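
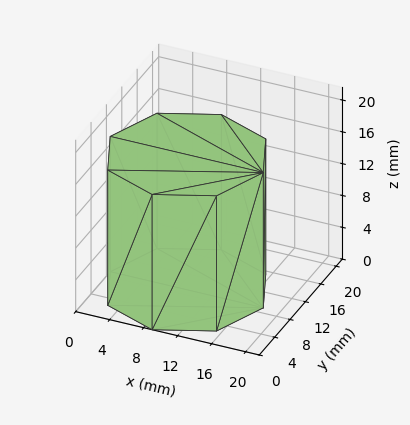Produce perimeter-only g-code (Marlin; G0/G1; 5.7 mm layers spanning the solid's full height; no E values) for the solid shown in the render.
Reading the render: the shape is a regular 8-sided prism (a cylinder approximated with 8 flat sides), circumscribed radius ≈ 9 mm, height ≈ 17 mm (dimensions read to the nearest mm from the axis ticks). For the g-code, the solid's height is divided into equal slices at the stated Δz and each level perimeter traced with G1 moves after a G0 lift.

; perimeter-only toolpath
G21 ; units = mm
G90 ; absolute positioning
G28 ; home
; layer 1
G0 Z5.7
G0 X18.0 Y9.0
G1 X15.4 Y15.4
G1 X9.0 Y18.0
G1 X2.6 Y15.4
G1 X0.0 Y9.0
G1 X2.6 Y2.6
G1 X9.0 Y0.0
G1 X15.4 Y2.6
G1 X18.0 Y9.0
; layer 2
G0 Z11.3
G0 X18.0 Y9.0
G1 X15.4 Y15.4
G1 X9.0 Y18.0
G1 X2.6 Y15.4
G1 X0.0 Y9.0
G1 X2.6 Y2.6
G1 X9.0 Y0.0
G1 X15.4 Y2.6
G1 X18.0 Y9.0
; layer 3
G0 Z17.0
G0 X18.0 Y9.0
G1 X15.4 Y15.4
G1 X9.0 Y18.0
G1 X2.6 Y15.4
G1 X0.0 Y9.0
G1 X2.6 Y2.6
G1 X9.0 Y0.0
G1 X15.4 Y2.6
G1 X18.0 Y9.0
M2 ; end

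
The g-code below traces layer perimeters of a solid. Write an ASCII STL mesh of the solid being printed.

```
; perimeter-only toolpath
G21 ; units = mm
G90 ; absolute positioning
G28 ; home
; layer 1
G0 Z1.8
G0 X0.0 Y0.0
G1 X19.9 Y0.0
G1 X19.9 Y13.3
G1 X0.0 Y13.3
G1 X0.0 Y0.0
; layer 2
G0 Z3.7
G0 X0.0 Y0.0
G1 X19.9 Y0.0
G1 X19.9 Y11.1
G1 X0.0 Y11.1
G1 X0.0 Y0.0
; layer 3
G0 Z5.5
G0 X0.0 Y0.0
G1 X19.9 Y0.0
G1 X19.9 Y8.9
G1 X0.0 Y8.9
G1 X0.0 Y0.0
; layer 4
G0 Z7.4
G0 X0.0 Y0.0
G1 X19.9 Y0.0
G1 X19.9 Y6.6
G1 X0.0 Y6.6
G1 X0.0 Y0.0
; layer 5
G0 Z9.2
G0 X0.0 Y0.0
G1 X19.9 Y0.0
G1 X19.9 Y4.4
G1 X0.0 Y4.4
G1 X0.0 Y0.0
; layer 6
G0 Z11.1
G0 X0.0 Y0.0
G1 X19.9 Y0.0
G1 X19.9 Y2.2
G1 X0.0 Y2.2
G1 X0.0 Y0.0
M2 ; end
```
solid part
  facet normal 0.0000 0.0000 -1.0000
    outer loop
      vertex 19.9 15.5 0.0
      vertex 19.9 0.0 0.0
      vertex 0.0 0.0 0.0
    endloop
  endfacet
  facet normal 0.0000 0.0000 -1.0000
    outer loop
      vertex 0.0 15.5 0.0
      vertex 19.9 15.5 0.0
      vertex 0.0 0.0 0.0
    endloop
  endfacet
  facet normal 0.0000 -1.0000 0.0000
    outer loop
      vertex 0.0 0.0 0.0
      vertex 19.9 0.0 0.0
      vertex 19.9 0.0 12.9
    endloop
  endfacet
  facet normal 0.0000 -1.0000 0.0000
    outer loop
      vertex 0.0 0.0 0.0
      vertex 19.9 0.0 12.9
      vertex 0.0 0.0 12.9
    endloop
  endfacet
  facet normal 0.0000 0.6397 0.7686
    outer loop
      vertex 0.0 0.0 12.9
      vertex 19.9 0.0 12.9
      vertex 19.9 15.5 0.0
    endloop
  endfacet
  facet normal 0.0000 0.6397 0.7686
    outer loop
      vertex 0.0 0.0 12.9
      vertex 19.9 15.5 0.0
      vertex 0.0 15.5 0.0
    endloop
  endfacet
  facet normal -1.0000 0.0000 0.0000
    outer loop
      vertex 0.0 0.0 12.9
      vertex 0.0 15.5 0.0
      vertex 0.0 0.0 0.0
    endloop
  endfacet
  facet normal 1.0000 0.0000 0.0000
    outer loop
      vertex 19.9 0.0 0.0
      vertex 19.9 15.5 0.0
      vertex 19.9 0.0 12.9
    endloop
  endfacet
endsolid part

The G0 Z moves step by Δz≈1.8 mm. The G1 loops shrink linearly with z, so the solid tapers from its base footprint up to z≈12.9. Closing with a flat bottom cap and the tapered top and triangulating gives 8 facets — a wedge (ramp): 19.9 × 15.5 mm base, rising to 12.9 mm along the y=0 edge and sloping linearly to z=0 at y=15.5.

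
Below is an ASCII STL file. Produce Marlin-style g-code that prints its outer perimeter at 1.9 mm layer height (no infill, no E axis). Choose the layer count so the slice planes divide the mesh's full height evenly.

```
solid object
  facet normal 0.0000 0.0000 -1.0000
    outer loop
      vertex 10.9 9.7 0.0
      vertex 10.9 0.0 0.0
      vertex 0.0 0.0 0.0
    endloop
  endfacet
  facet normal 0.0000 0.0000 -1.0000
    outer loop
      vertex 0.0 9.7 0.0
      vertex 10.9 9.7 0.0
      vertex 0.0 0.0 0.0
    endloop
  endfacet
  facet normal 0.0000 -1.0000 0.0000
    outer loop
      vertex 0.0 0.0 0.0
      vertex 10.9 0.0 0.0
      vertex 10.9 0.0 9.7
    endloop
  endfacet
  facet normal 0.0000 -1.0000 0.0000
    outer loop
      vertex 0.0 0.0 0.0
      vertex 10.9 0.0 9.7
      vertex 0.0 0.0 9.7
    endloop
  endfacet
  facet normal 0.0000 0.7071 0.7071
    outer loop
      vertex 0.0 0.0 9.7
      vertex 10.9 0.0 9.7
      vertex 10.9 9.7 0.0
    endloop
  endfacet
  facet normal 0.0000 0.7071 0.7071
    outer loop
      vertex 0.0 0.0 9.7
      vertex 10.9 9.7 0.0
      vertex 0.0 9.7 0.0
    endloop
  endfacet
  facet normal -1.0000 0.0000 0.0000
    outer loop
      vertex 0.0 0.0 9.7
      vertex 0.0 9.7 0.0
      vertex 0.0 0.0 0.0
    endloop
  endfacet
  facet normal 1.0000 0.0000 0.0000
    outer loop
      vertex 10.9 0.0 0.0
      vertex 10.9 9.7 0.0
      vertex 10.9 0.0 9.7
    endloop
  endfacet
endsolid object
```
; perimeter-only toolpath
G21 ; units = mm
G90 ; absolute positioning
G28 ; home
; layer 1
G0 Z1.9
G0 X0.0 Y0.0
G1 X10.9 Y0.0
G1 X10.9 Y7.8
G1 X0.0 Y7.8
G1 X0.0 Y0.0
; layer 2
G0 Z3.9
G0 X0.0 Y0.0
G1 X10.9 Y0.0
G1 X10.9 Y5.8
G1 X0.0 Y5.8
G1 X0.0 Y0.0
; layer 3
G0 Z5.8
G0 X0.0 Y0.0
G1 X10.9 Y0.0
G1 X10.9 Y3.9
G1 X0.0 Y3.9
G1 X0.0 Y0.0
; layer 4
G0 Z7.8
G0 X0.0 Y0.0
G1 X10.9 Y0.0
G1 X10.9 Y1.9
G1 X0.0 Y1.9
G1 X0.0 Y0.0
M2 ; end

The solid is a wedge (ramp): 10.9 × 9.7 mm base, rising to 9.7 mm along the y=0 edge and sloping linearly to z=0 at y=9.7. Slicing at Δz = 1.9 mm — 5 equal slices spanning the solid's height, so layer i sits at z = i·h/5 — gives 4 non-empty perimeters. Each is a 4-segment closed polygon; G0 lifts to the layer z and rapids to the start vertex, then G1 traces the edges. The cross-section shrinks linearly with z (the slice at the apex is degenerate and omitted).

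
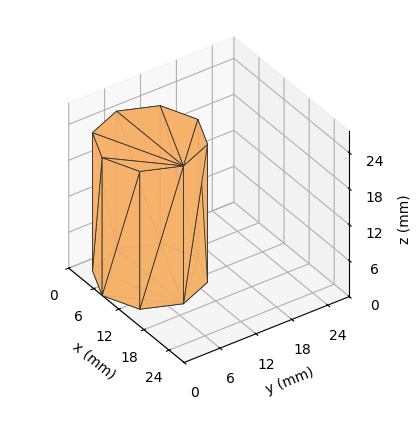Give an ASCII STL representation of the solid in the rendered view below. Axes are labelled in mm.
Reading the render: the shape is a regular 8-sided prism (a cylinder approximated with 8 flat sides), circumscribed radius ≈ 8 mm, height ≈ 23 mm (dimensions read to the nearest mm from the axis ticks). For the STL, each face is triangulated and given an outward normal.

solid part
  facet normal 0.0000 0.0000 -1.0000
    outer loop
      vertex 8.00 16.00 0.00
      vertex 13.66 13.66 0.00
      vertex 16.00 8.00 0.00
    endloop
  endfacet
  facet normal 0.0000 0.0000 -1.0000
    outer loop
      vertex 2.34 13.66 0.00
      vertex 8.00 16.00 0.00
      vertex 16.00 8.00 0.00
    endloop
  endfacet
  facet normal 0.0000 0.0000 -1.0000
    outer loop
      vertex 0.00 8.00 0.00
      vertex 2.34 13.66 0.00
      vertex 16.00 8.00 0.00
    endloop
  endfacet
  facet normal 0.0000 0.0000 -1.0000
    outer loop
      vertex 2.34 2.34 0.00
      vertex 0.00 8.00 0.00
      vertex 16.00 8.00 0.00
    endloop
  endfacet
  facet normal 0.0000 0.0000 -1.0000
    outer loop
      vertex 8.00 0.00 0.00
      vertex 2.34 2.34 0.00
      vertex 16.00 8.00 0.00
    endloop
  endfacet
  facet normal 0.0000 0.0000 -1.0000
    outer loop
      vertex 13.66 2.34 0.00
      vertex 8.00 0.00 0.00
      vertex 16.00 8.00 0.00
    endloop
  endfacet
  facet normal 0.0000 0.0000 1.0000
    outer loop
      vertex 16.00 8.00 23.00
      vertex 13.66 13.66 23.00
      vertex 8.00 16.00 23.00
    endloop
  endfacet
  facet normal 0.0000 0.0000 1.0000
    outer loop
      vertex 16.00 8.00 23.00
      vertex 8.00 16.00 23.00
      vertex 2.34 13.66 23.00
    endloop
  endfacet
  facet normal 0.0000 0.0000 1.0000
    outer loop
      vertex 16.00 8.00 23.00
      vertex 2.34 13.66 23.00
      vertex 0.00 8.00 23.00
    endloop
  endfacet
  facet normal 0.0000 0.0000 1.0000
    outer loop
      vertex 16.00 8.00 23.00
      vertex 0.00 8.00 23.00
      vertex 2.34 2.34 23.00
    endloop
  endfacet
  facet normal 0.0000 0.0000 1.0000
    outer loop
      vertex 16.00 8.00 23.00
      vertex 2.34 2.34 23.00
      vertex 8.00 0.00 23.00
    endloop
  endfacet
  facet normal 0.0000 0.0000 1.0000
    outer loop
      vertex 16.00 8.00 23.00
      vertex 8.00 0.00 23.00
      vertex 13.66 2.34 23.00
    endloop
  endfacet
  facet normal 0.9241 0.3821 0.0000
    outer loop
      vertex 16.00 8.00 0.00
      vertex 13.66 13.66 0.00
      vertex 13.66 13.66 23.00
    endloop
  endfacet
  facet normal 0.9241 0.3821 0.0000
    outer loop
      vertex 16.00 8.00 0.00
      vertex 13.66 13.66 23.00
      vertex 16.00 8.00 23.00
    endloop
  endfacet
  facet normal 0.3821 0.9241 0.0000
    outer loop
      vertex 13.66 13.66 0.00
      vertex 8.00 16.00 0.00
      vertex 8.00 16.00 23.00
    endloop
  endfacet
  facet normal 0.3821 0.9241 0.0000
    outer loop
      vertex 13.66 13.66 0.00
      vertex 8.00 16.00 23.00
      vertex 13.66 13.66 23.00
    endloop
  endfacet
  facet normal -0.3821 0.9241 0.0000
    outer loop
      vertex 8.00 16.00 0.00
      vertex 2.34 13.66 0.00
      vertex 2.34 13.66 23.00
    endloop
  endfacet
  facet normal -0.3821 0.9241 0.0000
    outer loop
      vertex 8.00 16.00 0.00
      vertex 2.34 13.66 23.00
      vertex 8.00 16.00 23.00
    endloop
  endfacet
  facet normal -0.9241 0.3821 0.0000
    outer loop
      vertex 2.34 13.66 0.00
      vertex 0.00 8.00 0.00
      vertex 0.00 8.00 23.00
    endloop
  endfacet
  facet normal -0.9241 0.3821 0.0000
    outer loop
      vertex 2.34 13.66 0.00
      vertex 0.00 8.00 23.00
      vertex 2.34 13.66 23.00
    endloop
  endfacet
  facet normal -0.9241 -0.3821 0.0000
    outer loop
      vertex 0.00 8.00 0.00
      vertex 2.34 2.34 0.00
      vertex 2.34 2.34 23.00
    endloop
  endfacet
  facet normal -0.9241 -0.3821 0.0000
    outer loop
      vertex 0.00 8.00 0.00
      vertex 2.34 2.34 23.00
      vertex 0.00 8.00 23.00
    endloop
  endfacet
  facet normal -0.3821 -0.9241 0.0000
    outer loop
      vertex 2.34 2.34 0.00
      vertex 8.00 0.00 0.00
      vertex 8.00 0.00 23.00
    endloop
  endfacet
  facet normal -0.3821 -0.9241 0.0000
    outer loop
      vertex 2.34 2.34 0.00
      vertex 8.00 0.00 23.00
      vertex 2.34 2.34 23.00
    endloop
  endfacet
  facet normal 0.3821 -0.9241 0.0000
    outer loop
      vertex 8.00 0.00 0.00
      vertex 13.66 2.34 0.00
      vertex 13.66 2.34 23.00
    endloop
  endfacet
  facet normal 0.3821 -0.9241 0.0000
    outer loop
      vertex 8.00 0.00 0.00
      vertex 13.66 2.34 23.00
      vertex 8.00 0.00 23.00
    endloop
  endfacet
  facet normal 0.9241 -0.3821 0.0000
    outer loop
      vertex 13.66 2.34 0.00
      vertex 16.00 8.00 0.00
      vertex 16.00 8.00 23.00
    endloop
  endfacet
  facet normal 0.9241 -0.3821 0.0000
    outer loop
      vertex 13.66 2.34 0.00
      vertex 16.00 8.00 23.00
      vertex 13.66 2.34 23.00
    endloop
  endfacet
endsolid part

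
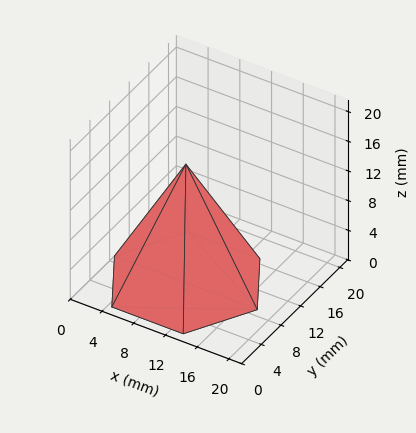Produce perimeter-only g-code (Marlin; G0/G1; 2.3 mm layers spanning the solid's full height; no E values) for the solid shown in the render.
Reading the render: the shape is a regular 6-sided pyramid, base circumscribed radius ≈ 9 mm, apex at z ≈ 16 mm (dimensions read to the nearest mm from the axis ticks). For the g-code, the solid's height is divided into equal slices at the stated Δz and each level perimeter traced with G1 moves after a G0 lift.

; perimeter-only toolpath
G21 ; units = mm
G90 ; absolute positioning
G28 ; home
; layer 1
G0 Z2.3
G0 X16.7 Y9.0
G1 X12.9 Y15.7
G1 X5.1 Y15.7
G1 X1.3 Y9.0
G1 X5.1 Y2.3
G1 X12.9 Y2.3
G1 X16.7 Y9.0
; layer 2
G0 Z4.6
G0 X15.4 Y9.0
G1 X12.2 Y14.6
G1 X5.8 Y14.6
G1 X2.6 Y9.0
G1 X5.8 Y3.4
G1 X12.2 Y3.4
G1 X15.4 Y9.0
; layer 3
G0 Z6.9
G0 X14.1 Y9.0
G1 X11.6 Y13.5
G1 X6.4 Y13.5
G1 X3.9 Y9.0
G1 X6.4 Y4.5
G1 X11.6 Y4.5
G1 X14.1 Y9.0
; layer 4
G0 Z9.1
G0 X12.9 Y9.0
G1 X10.9 Y12.3
G1 X7.1 Y12.3
G1 X5.1 Y9.0
G1 X7.1 Y5.7
G1 X10.9 Y5.7
G1 X12.9 Y9.0
; layer 5
G0 Z11.4
G0 X11.6 Y9.0
G1 X10.3 Y11.2
G1 X7.7 Y11.2
G1 X6.4 Y9.0
G1 X7.7 Y6.8
G1 X10.3 Y6.8
G1 X11.6 Y9.0
; layer 6
G0 Z13.7
G0 X10.3 Y9.0
G1 X9.6 Y10.1
G1 X8.4 Y10.1
G1 X7.7 Y9.0
G1 X8.4 Y7.9
G1 X9.6 Y7.9
G1 X10.3 Y9.0
M2 ; end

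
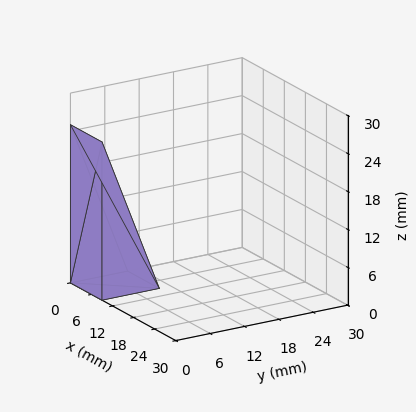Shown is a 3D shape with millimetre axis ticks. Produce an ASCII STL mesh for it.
Reading the render: the shape is a wedge (ramp): 9 × 10 mm base, rising to 25 mm along the y=0 edge and sloping linearly to z=0 at y=10 (dimensions read to the nearest mm from the axis ticks). For the STL, each face is triangulated and given an outward normal.

solid part
  facet normal 0.0000 0.0000 -1.0000
    outer loop
      vertex 9.00 10.00 0.00
      vertex 9.00 0.00 0.00
      vertex 0.00 0.00 0.00
    endloop
  endfacet
  facet normal 0.0000 0.0000 -1.0000
    outer loop
      vertex 0.00 10.00 0.00
      vertex 9.00 10.00 0.00
      vertex 0.00 0.00 0.00
    endloop
  endfacet
  facet normal 0.0000 -1.0000 0.0000
    outer loop
      vertex 0.00 0.00 0.00
      vertex 9.00 0.00 0.00
      vertex 9.00 0.00 25.00
    endloop
  endfacet
  facet normal 0.0000 -1.0000 0.0000
    outer loop
      vertex 0.00 0.00 0.00
      vertex 9.00 0.00 25.00
      vertex 0.00 0.00 25.00
    endloop
  endfacet
  facet normal 0.0000 0.9285 0.3714
    outer loop
      vertex 0.00 0.00 25.00
      vertex 9.00 0.00 25.00
      vertex 9.00 10.00 0.00
    endloop
  endfacet
  facet normal 0.0000 0.9285 0.3714
    outer loop
      vertex 0.00 0.00 25.00
      vertex 9.00 10.00 0.00
      vertex 0.00 10.00 0.00
    endloop
  endfacet
  facet normal -1.0000 0.0000 0.0000
    outer loop
      vertex 0.00 0.00 25.00
      vertex 0.00 10.00 0.00
      vertex 0.00 0.00 0.00
    endloop
  endfacet
  facet normal 1.0000 0.0000 0.0000
    outer loop
      vertex 9.00 0.00 0.00
      vertex 9.00 10.00 0.00
      vertex 9.00 0.00 25.00
    endloop
  endfacet
endsolid part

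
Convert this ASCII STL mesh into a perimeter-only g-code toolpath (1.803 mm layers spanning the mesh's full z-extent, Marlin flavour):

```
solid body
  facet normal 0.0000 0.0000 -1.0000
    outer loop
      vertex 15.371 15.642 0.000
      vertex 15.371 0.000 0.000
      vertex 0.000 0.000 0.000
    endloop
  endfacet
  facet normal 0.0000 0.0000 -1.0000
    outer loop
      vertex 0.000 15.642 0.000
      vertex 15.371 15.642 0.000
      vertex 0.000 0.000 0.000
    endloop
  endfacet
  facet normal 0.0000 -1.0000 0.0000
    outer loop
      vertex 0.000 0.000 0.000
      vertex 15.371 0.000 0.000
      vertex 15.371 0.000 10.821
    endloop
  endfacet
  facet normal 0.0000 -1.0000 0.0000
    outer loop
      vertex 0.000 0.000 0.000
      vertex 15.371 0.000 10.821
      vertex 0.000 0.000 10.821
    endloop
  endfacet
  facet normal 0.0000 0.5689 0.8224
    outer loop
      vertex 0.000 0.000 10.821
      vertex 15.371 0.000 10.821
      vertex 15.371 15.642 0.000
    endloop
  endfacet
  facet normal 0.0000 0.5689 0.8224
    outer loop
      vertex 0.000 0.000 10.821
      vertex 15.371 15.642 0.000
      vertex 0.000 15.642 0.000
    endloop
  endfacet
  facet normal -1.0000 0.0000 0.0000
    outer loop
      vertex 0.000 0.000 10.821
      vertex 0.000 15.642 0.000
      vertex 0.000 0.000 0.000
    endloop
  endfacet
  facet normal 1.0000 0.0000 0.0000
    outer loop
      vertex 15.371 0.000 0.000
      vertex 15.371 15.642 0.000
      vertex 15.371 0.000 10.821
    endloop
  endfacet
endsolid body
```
; perimeter-only toolpath
G21 ; units = mm
G90 ; absolute positioning
G28 ; home
; layer 1
G0 Z1.803
G0 X0.000 Y0.000
G1 X15.371 Y0.000
G1 X15.371 Y13.035
G1 X0.000 Y13.035
G1 X0.000 Y0.000
; layer 2
G0 Z3.607
G0 X0.000 Y0.000
G1 X15.371 Y0.000
G1 X15.371 Y10.428
G1 X0.000 Y10.428
G1 X0.000 Y0.000
; layer 3
G0 Z5.410
G0 X0.000 Y0.000
G1 X15.371 Y0.000
G1 X15.371 Y7.821
G1 X0.000 Y7.821
G1 X0.000 Y0.000
; layer 4
G0 Z7.214
G0 X0.000 Y0.000
G1 X15.371 Y0.000
G1 X15.371 Y5.214
G1 X0.000 Y5.214
G1 X0.000 Y0.000
; layer 5
G0 Z9.018
G0 X0.000 Y0.000
G1 X15.371 Y0.000
G1 X15.371 Y2.607
G1 X0.000 Y2.607
G1 X0.000 Y0.000
M2 ; end

The solid is a wedge (ramp): 15.4 × 15.6 mm base, rising to 10.8 mm along the y=0 edge and sloping linearly to z=0 at y=15.6. Slicing at Δz = 1.803 mm — 6 equal slices spanning the solid's height, so layer i sits at z = i·h/6 — gives 5 non-empty perimeters. Each is a 4-segment closed polygon; G0 lifts to the layer z and rapids to the start vertex, then G1 traces the edges. The cross-section shrinks linearly with z (the slice at the apex is degenerate and omitted).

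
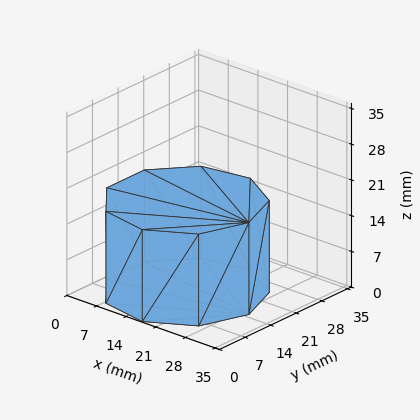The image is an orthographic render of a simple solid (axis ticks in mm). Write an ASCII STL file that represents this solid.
Reading the render: the shape is a regular 9-sided prism (a cylinder approximated with 9 flat sides), circumscribed radius ≈ 15 mm, height ≈ 18 mm (dimensions read to the nearest mm from the axis ticks). For the STL, each face is triangulated and given an outward normal.

solid part
  facet normal 0.0000 0.0000 -1.0000
    outer loop
      vertex 17.60 29.77 0.00
      vertex 26.49 24.64 0.00
      vertex 30.00 15.00 0.00
    endloop
  endfacet
  facet normal 0.0000 0.0000 -1.0000
    outer loop
      vertex 7.50 27.99 0.00
      vertex 17.60 29.77 0.00
      vertex 30.00 15.00 0.00
    endloop
  endfacet
  facet normal 0.0000 0.0000 -1.0000
    outer loop
      vertex 0.90 20.13 0.00
      vertex 7.50 27.99 0.00
      vertex 30.00 15.00 0.00
    endloop
  endfacet
  facet normal 0.0000 0.0000 -1.0000
    outer loop
      vertex 0.90 9.87 0.00
      vertex 0.90 20.13 0.00
      vertex 30.00 15.00 0.00
    endloop
  endfacet
  facet normal 0.0000 0.0000 -1.0000
    outer loop
      vertex 7.50 2.01 0.00
      vertex 0.90 9.87 0.00
      vertex 30.00 15.00 0.00
    endloop
  endfacet
  facet normal 0.0000 0.0000 -1.0000
    outer loop
      vertex 17.60 0.23 0.00
      vertex 7.50 2.01 0.00
      vertex 30.00 15.00 0.00
    endloop
  endfacet
  facet normal 0.0000 0.0000 -1.0000
    outer loop
      vertex 26.49 5.36 0.00
      vertex 17.60 0.23 0.00
      vertex 30.00 15.00 0.00
    endloop
  endfacet
  facet normal 0.0000 0.0000 1.0000
    outer loop
      vertex 30.00 15.00 18.00
      vertex 26.49 24.64 18.00
      vertex 17.60 29.77 18.00
    endloop
  endfacet
  facet normal 0.0000 0.0000 1.0000
    outer loop
      vertex 30.00 15.00 18.00
      vertex 17.60 29.77 18.00
      vertex 7.50 27.99 18.00
    endloop
  endfacet
  facet normal 0.0000 0.0000 1.0000
    outer loop
      vertex 30.00 15.00 18.00
      vertex 7.50 27.99 18.00
      vertex 0.90 20.13 18.00
    endloop
  endfacet
  facet normal 0.0000 0.0000 1.0000
    outer loop
      vertex 30.00 15.00 18.00
      vertex 0.90 20.13 18.00
      vertex 0.90 9.87 18.00
    endloop
  endfacet
  facet normal 0.0000 0.0000 1.0000
    outer loop
      vertex 30.00 15.00 18.00
      vertex 0.90 9.87 18.00
      vertex 7.50 2.01 18.00
    endloop
  endfacet
  facet normal 0.0000 0.0000 1.0000
    outer loop
      vertex 30.00 15.00 18.00
      vertex 7.50 2.01 18.00
      vertex 17.60 0.23 18.00
    endloop
  endfacet
  facet normal 0.0000 0.0000 1.0000
    outer loop
      vertex 30.00 15.00 18.00
      vertex 17.60 0.23 18.00
      vertex 26.49 5.36 18.00
    endloop
  endfacet
  facet normal 0.9397 0.3421 0.0000
    outer loop
      vertex 30.00 15.00 0.00
      vertex 26.49 24.64 0.00
      vertex 26.49 24.64 18.00
    endloop
  endfacet
  facet normal 0.9397 0.3421 0.0000
    outer loop
      vertex 30.00 15.00 0.00
      vertex 26.49 24.64 18.00
      vertex 30.00 15.00 18.00
    endloop
  endfacet
  facet normal 0.4998 0.8661 0.0000
    outer loop
      vertex 26.49 24.64 0.00
      vertex 17.60 29.77 0.00
      vertex 17.60 29.77 18.00
    endloop
  endfacet
  facet normal 0.4998 0.8661 0.0000
    outer loop
      vertex 26.49 24.64 0.00
      vertex 17.60 29.77 18.00
      vertex 26.49 24.64 18.00
    endloop
  endfacet
  facet normal -0.1736 0.9848 0.0000
    outer loop
      vertex 17.60 29.77 0.00
      vertex 7.50 27.99 0.00
      vertex 7.50 27.99 18.00
    endloop
  endfacet
  facet normal -0.1736 0.9848 0.0000
    outer loop
      vertex 17.60 29.77 0.00
      vertex 7.50 27.99 18.00
      vertex 17.60 29.77 18.00
    endloop
  endfacet
  facet normal -0.7658 0.6431 0.0000
    outer loop
      vertex 7.50 27.99 0.00
      vertex 0.90 20.13 0.00
      vertex 0.90 20.13 18.00
    endloop
  endfacet
  facet normal -0.7658 0.6431 0.0000
    outer loop
      vertex 7.50 27.99 0.00
      vertex 0.90 20.13 18.00
      vertex 7.50 27.99 18.00
    endloop
  endfacet
  facet normal -1.0000 0.0000 0.0000
    outer loop
      vertex 0.90 20.13 0.00
      vertex 0.90 9.87 0.00
      vertex 0.90 9.87 18.00
    endloop
  endfacet
  facet normal -1.0000 0.0000 0.0000
    outer loop
      vertex 0.90 20.13 0.00
      vertex 0.90 9.87 18.00
      vertex 0.90 20.13 18.00
    endloop
  endfacet
  facet normal -0.7658 -0.6431 0.0000
    outer loop
      vertex 0.90 9.87 0.00
      vertex 7.50 2.01 0.00
      vertex 7.50 2.01 18.00
    endloop
  endfacet
  facet normal -0.7658 -0.6431 0.0000
    outer loop
      vertex 0.90 9.87 0.00
      vertex 7.50 2.01 18.00
      vertex 0.90 9.87 18.00
    endloop
  endfacet
  facet normal -0.1736 -0.9848 0.0000
    outer loop
      vertex 7.50 2.01 0.00
      vertex 17.60 0.23 0.00
      vertex 17.60 0.23 18.00
    endloop
  endfacet
  facet normal -0.1736 -0.9848 0.0000
    outer loop
      vertex 7.50 2.01 0.00
      vertex 17.60 0.23 18.00
      vertex 7.50 2.01 18.00
    endloop
  endfacet
  facet normal 0.4998 -0.8661 0.0000
    outer loop
      vertex 17.60 0.23 0.00
      vertex 26.49 5.36 0.00
      vertex 26.49 5.36 18.00
    endloop
  endfacet
  facet normal 0.4998 -0.8661 0.0000
    outer loop
      vertex 17.60 0.23 0.00
      vertex 26.49 5.36 18.00
      vertex 17.60 0.23 18.00
    endloop
  endfacet
  facet normal 0.9397 -0.3421 0.0000
    outer loop
      vertex 26.49 5.36 0.00
      vertex 30.00 15.00 0.00
      vertex 30.00 15.00 18.00
    endloop
  endfacet
  facet normal 0.9397 -0.3421 0.0000
    outer loop
      vertex 26.49 5.36 0.00
      vertex 30.00 15.00 18.00
      vertex 26.49 5.36 18.00
    endloop
  endfacet
endsolid part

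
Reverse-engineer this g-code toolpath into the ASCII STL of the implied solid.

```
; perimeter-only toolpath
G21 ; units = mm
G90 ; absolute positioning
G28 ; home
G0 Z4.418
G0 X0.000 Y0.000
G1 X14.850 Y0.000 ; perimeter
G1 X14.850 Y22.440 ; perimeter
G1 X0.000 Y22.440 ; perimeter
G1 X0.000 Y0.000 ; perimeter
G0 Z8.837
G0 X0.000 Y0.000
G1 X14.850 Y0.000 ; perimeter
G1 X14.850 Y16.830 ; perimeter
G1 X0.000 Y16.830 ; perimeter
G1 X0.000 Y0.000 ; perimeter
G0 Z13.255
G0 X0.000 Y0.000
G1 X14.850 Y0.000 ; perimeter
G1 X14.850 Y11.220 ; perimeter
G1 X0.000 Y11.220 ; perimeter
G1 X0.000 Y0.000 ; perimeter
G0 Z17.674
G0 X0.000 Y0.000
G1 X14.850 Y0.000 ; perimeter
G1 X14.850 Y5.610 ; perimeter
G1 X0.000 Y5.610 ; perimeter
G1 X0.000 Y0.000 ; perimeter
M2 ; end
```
solid part
  facet normal 0.0000 0.0000 -1.0000
    outer loop
      vertex 14.850 28.050 0.000
      vertex 14.850 0.000 0.000
      vertex 0.000 0.000 0.000
    endloop
  endfacet
  facet normal 0.0000 0.0000 -1.0000
    outer loop
      vertex 0.000 28.050 0.000
      vertex 14.850 28.050 0.000
      vertex 0.000 0.000 0.000
    endloop
  endfacet
  facet normal 0.0000 -1.0000 0.0000
    outer loop
      vertex 0.000 0.000 0.000
      vertex 14.850 0.000 0.000
      vertex 14.850 0.000 22.092
    endloop
  endfacet
  facet normal 0.0000 -1.0000 0.0000
    outer loop
      vertex 0.000 0.000 0.000
      vertex 14.850 0.000 22.092
      vertex 0.000 0.000 22.092
    endloop
  endfacet
  facet normal 0.0000 0.6187 0.7856
    outer loop
      vertex 0.000 0.000 22.092
      vertex 14.850 0.000 22.092
      vertex 14.850 28.050 0.000
    endloop
  endfacet
  facet normal 0.0000 0.6187 0.7856
    outer loop
      vertex 0.000 0.000 22.092
      vertex 14.850 28.050 0.000
      vertex 0.000 28.050 0.000
    endloop
  endfacet
  facet normal -1.0000 0.0000 0.0000
    outer loop
      vertex 0.000 0.000 22.092
      vertex 0.000 28.050 0.000
      vertex 0.000 0.000 0.000
    endloop
  endfacet
  facet normal 1.0000 0.0000 0.0000
    outer loop
      vertex 14.850 0.000 0.000
      vertex 14.850 28.050 0.000
      vertex 14.850 0.000 22.092
    endloop
  endfacet
endsolid part

The G0 Z moves step by Δz≈4.418 mm. The G1 loops shrink linearly with z, so the solid tapers from its base footprint up to z≈22.1. Closing with a flat bottom cap and the tapered top and triangulating gives 8 facets — a wedge (ramp): 14.8 × 28.1 mm base, rising to 22.1 mm along the y=0 edge and sloping linearly to z=0 at y=28.1.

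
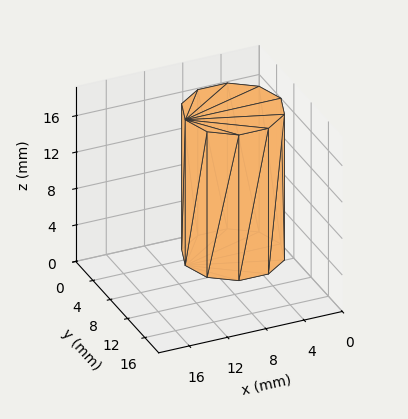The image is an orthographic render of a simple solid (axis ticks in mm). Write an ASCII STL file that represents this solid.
Reading the render: the shape is a regular 10-sided prism (a cylinder approximated with 10 flat sides), circumscribed radius ≈ 5 mm, height ≈ 16 mm (dimensions read to the nearest mm from the axis ticks). For the STL, each face is triangulated and given an outward normal.

solid part
  facet normal 0.0000 0.0000 -1.0000
    outer loop
      vertex 6.545 9.755 0.000
      vertex 9.045 7.939 0.000
      vertex 10.000 5.000 0.000
    endloop
  endfacet
  facet normal 0.0000 0.0000 -1.0000
    outer loop
      vertex 3.455 9.755 0.000
      vertex 6.545 9.755 0.000
      vertex 10.000 5.000 0.000
    endloop
  endfacet
  facet normal 0.0000 0.0000 -1.0000
    outer loop
      vertex 0.955 7.939 0.000
      vertex 3.455 9.755 0.000
      vertex 10.000 5.000 0.000
    endloop
  endfacet
  facet normal 0.0000 0.0000 -1.0000
    outer loop
      vertex 0.000 5.000 0.000
      vertex 0.955 7.939 0.000
      vertex 10.000 5.000 0.000
    endloop
  endfacet
  facet normal 0.0000 0.0000 -1.0000
    outer loop
      vertex 0.955 2.061 0.000
      vertex 0.000 5.000 0.000
      vertex 10.000 5.000 0.000
    endloop
  endfacet
  facet normal 0.0000 0.0000 -1.0000
    outer loop
      vertex 3.455 0.245 0.000
      vertex 0.955 2.061 0.000
      vertex 10.000 5.000 0.000
    endloop
  endfacet
  facet normal 0.0000 0.0000 -1.0000
    outer loop
      vertex 6.545 0.245 0.000
      vertex 3.455 0.245 0.000
      vertex 10.000 5.000 0.000
    endloop
  endfacet
  facet normal 0.0000 0.0000 -1.0000
    outer loop
      vertex 9.045 2.061 0.000
      vertex 6.545 0.245 0.000
      vertex 10.000 5.000 0.000
    endloop
  endfacet
  facet normal 0.0000 0.0000 1.0000
    outer loop
      vertex 10.000 5.000 16.000
      vertex 9.045 7.939 16.000
      vertex 6.545 9.755 16.000
    endloop
  endfacet
  facet normal 0.0000 0.0000 1.0000
    outer loop
      vertex 10.000 5.000 16.000
      vertex 6.545 9.755 16.000
      vertex 3.455 9.755 16.000
    endloop
  endfacet
  facet normal 0.0000 0.0000 1.0000
    outer loop
      vertex 10.000 5.000 16.000
      vertex 3.455 9.755 16.000
      vertex 0.955 7.939 16.000
    endloop
  endfacet
  facet normal 0.0000 0.0000 1.0000
    outer loop
      vertex 10.000 5.000 16.000
      vertex 0.955 7.939 16.000
      vertex 0.000 5.000 16.000
    endloop
  endfacet
  facet normal 0.0000 0.0000 1.0000
    outer loop
      vertex 10.000 5.000 16.000
      vertex 0.000 5.000 16.000
      vertex 0.955 2.061 16.000
    endloop
  endfacet
  facet normal 0.0000 0.0000 1.0000
    outer loop
      vertex 10.000 5.000 16.000
      vertex 0.955 2.061 16.000
      vertex 3.455 0.245 16.000
    endloop
  endfacet
  facet normal 0.0000 0.0000 1.0000
    outer loop
      vertex 10.000 5.000 16.000
      vertex 3.455 0.245 16.000
      vertex 6.545 0.245 16.000
    endloop
  endfacet
  facet normal 0.0000 0.0000 1.0000
    outer loop
      vertex 10.000 5.000 16.000
      vertex 6.545 0.245 16.000
      vertex 9.045 2.061 16.000
    endloop
  endfacet
  facet normal 0.9511 0.3090 0.0000
    outer loop
      vertex 10.000 5.000 0.000
      vertex 9.045 7.939 0.000
      vertex 9.045 7.939 16.000
    endloop
  endfacet
  facet normal 0.9511 0.3090 0.0000
    outer loop
      vertex 10.000 5.000 0.000
      vertex 9.045 7.939 16.000
      vertex 10.000 5.000 16.000
    endloop
  endfacet
  facet normal 0.5877 0.8091 0.0000
    outer loop
      vertex 9.045 7.939 0.000
      vertex 6.545 9.755 0.000
      vertex 6.545 9.755 16.000
    endloop
  endfacet
  facet normal 0.5877 0.8091 0.0000
    outer loop
      vertex 9.045 7.939 0.000
      vertex 6.545 9.755 16.000
      vertex 9.045 7.939 16.000
    endloop
  endfacet
  facet normal 0.0000 1.0000 0.0000
    outer loop
      vertex 6.545 9.755 0.000
      vertex 3.455 9.755 0.000
      vertex 3.455 9.755 16.000
    endloop
  endfacet
  facet normal 0.0000 1.0000 0.0000
    outer loop
      vertex 6.545 9.755 0.000
      vertex 3.455 9.755 16.000
      vertex 6.545 9.755 16.000
    endloop
  endfacet
  facet normal -0.5877 0.8091 0.0000
    outer loop
      vertex 3.455 9.755 0.000
      vertex 0.955 7.939 0.000
      vertex 0.955 7.939 16.000
    endloop
  endfacet
  facet normal -0.5877 0.8091 0.0000
    outer loop
      vertex 3.455 9.755 0.000
      vertex 0.955 7.939 16.000
      vertex 3.455 9.755 16.000
    endloop
  endfacet
  facet normal -0.9511 0.3090 0.0000
    outer loop
      vertex 0.955 7.939 0.000
      vertex 0.000 5.000 0.000
      vertex 0.000 5.000 16.000
    endloop
  endfacet
  facet normal -0.9511 0.3090 0.0000
    outer loop
      vertex 0.955 7.939 0.000
      vertex 0.000 5.000 16.000
      vertex 0.955 7.939 16.000
    endloop
  endfacet
  facet normal -0.9511 -0.3090 0.0000
    outer loop
      vertex 0.000 5.000 0.000
      vertex 0.955 2.061 0.000
      vertex 0.955 2.061 16.000
    endloop
  endfacet
  facet normal -0.9511 -0.3090 0.0000
    outer loop
      vertex 0.000 5.000 0.000
      vertex 0.955 2.061 16.000
      vertex 0.000 5.000 16.000
    endloop
  endfacet
  facet normal -0.5877 -0.8091 0.0000
    outer loop
      vertex 0.955 2.061 0.000
      vertex 3.455 0.245 0.000
      vertex 3.455 0.245 16.000
    endloop
  endfacet
  facet normal -0.5877 -0.8091 0.0000
    outer loop
      vertex 0.955 2.061 0.000
      vertex 3.455 0.245 16.000
      vertex 0.955 2.061 16.000
    endloop
  endfacet
  facet normal 0.0000 -1.0000 0.0000
    outer loop
      vertex 3.455 0.245 0.000
      vertex 6.545 0.245 0.000
      vertex 6.545 0.245 16.000
    endloop
  endfacet
  facet normal 0.0000 -1.0000 0.0000
    outer loop
      vertex 3.455 0.245 0.000
      vertex 6.545 0.245 16.000
      vertex 3.455 0.245 16.000
    endloop
  endfacet
  facet normal 0.5877 -0.8091 0.0000
    outer loop
      vertex 6.545 0.245 0.000
      vertex 9.045 2.061 0.000
      vertex 9.045 2.061 16.000
    endloop
  endfacet
  facet normal 0.5877 -0.8091 0.0000
    outer loop
      vertex 6.545 0.245 0.000
      vertex 9.045 2.061 16.000
      vertex 6.545 0.245 16.000
    endloop
  endfacet
  facet normal 0.9511 -0.3090 0.0000
    outer loop
      vertex 9.045 2.061 0.000
      vertex 10.000 5.000 0.000
      vertex 10.000 5.000 16.000
    endloop
  endfacet
  facet normal 0.9511 -0.3090 0.0000
    outer loop
      vertex 9.045 2.061 0.000
      vertex 10.000 5.000 16.000
      vertex 9.045 2.061 16.000
    endloop
  endfacet
endsolid part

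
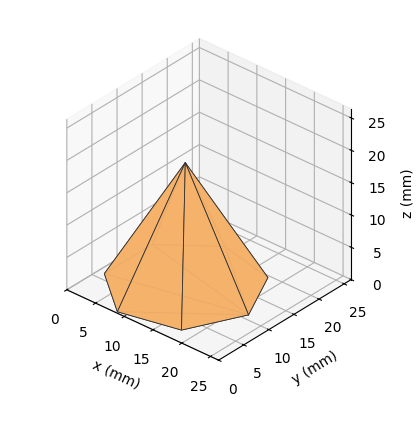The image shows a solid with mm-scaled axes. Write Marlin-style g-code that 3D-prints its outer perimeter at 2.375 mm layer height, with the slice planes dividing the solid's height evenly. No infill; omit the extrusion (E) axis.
Reading the render: the shape is a regular 7-sided pyramid, base circumscribed radius ≈ 11 mm, apex at z ≈ 19 mm (dimensions read to the nearest mm from the axis ticks). For the g-code, the solid's height is divided into equal slices at the stated Δz and each level perimeter traced with G1 moves after a G0 lift.

; perimeter-only toolpath
G21 ; units = mm
G90 ; absolute positioning
G28 ; home
; layer 1
G0 Z2.375
G0 X20.625 Y11.000
G1 X17.001 Y18.525
G1 X8.858 Y20.384
G1 X2.328 Y15.176
G1 X2.328 Y6.824
G1 X8.858 Y1.617
G1 X17.001 Y3.475
G1 X20.625 Y11.000
; layer 2
G0 Z4.750
G0 X19.250 Y11.000
G1 X16.143 Y17.450
G1 X9.164 Y19.043
G1 X3.567 Y14.580
G1 X3.567 Y7.420
G1 X9.164 Y2.957
G1 X16.143 Y4.550
G1 X19.250 Y11.000
; layer 3
G0 Z7.125
G0 X17.875 Y11.000
G1 X15.286 Y16.375
G1 X9.470 Y17.703
G1 X4.806 Y13.983
G1 X4.806 Y8.017
G1 X9.470 Y4.298
G1 X15.286 Y5.625
G1 X17.875 Y11.000
; layer 4
G0 Z9.500
G0 X16.500 Y11.000
G1 X14.429 Y15.300
G1 X9.776 Y16.362
G1 X6.045 Y13.386
G1 X6.045 Y8.614
G1 X9.776 Y5.638
G1 X14.429 Y6.700
G1 X16.500 Y11.000
; layer 5
G0 Z11.875
G0 X15.125 Y11.000
G1 X13.572 Y14.225
G1 X10.082 Y15.021
G1 X7.283 Y12.790
G1 X7.283 Y9.210
G1 X10.082 Y6.979
G1 X13.572 Y7.775
G1 X15.125 Y11.000
; layer 6
G0 Z14.250
G0 X13.750 Y11.000
G1 X12.715 Y13.150
G1 X10.388 Y13.681
G1 X8.522 Y12.193
G1 X8.522 Y9.807
G1 X10.388 Y8.319
G1 X12.715 Y8.850
G1 X13.750 Y11.000
; layer 7
G0 Z16.625
G0 X12.375 Y11.000
G1 X11.857 Y12.075
G1 X10.694 Y12.341
G1 X9.761 Y11.597
G1 X9.761 Y10.403
G1 X10.694 Y9.659
G1 X11.857 Y9.925
G1 X12.375 Y11.000
M2 ; end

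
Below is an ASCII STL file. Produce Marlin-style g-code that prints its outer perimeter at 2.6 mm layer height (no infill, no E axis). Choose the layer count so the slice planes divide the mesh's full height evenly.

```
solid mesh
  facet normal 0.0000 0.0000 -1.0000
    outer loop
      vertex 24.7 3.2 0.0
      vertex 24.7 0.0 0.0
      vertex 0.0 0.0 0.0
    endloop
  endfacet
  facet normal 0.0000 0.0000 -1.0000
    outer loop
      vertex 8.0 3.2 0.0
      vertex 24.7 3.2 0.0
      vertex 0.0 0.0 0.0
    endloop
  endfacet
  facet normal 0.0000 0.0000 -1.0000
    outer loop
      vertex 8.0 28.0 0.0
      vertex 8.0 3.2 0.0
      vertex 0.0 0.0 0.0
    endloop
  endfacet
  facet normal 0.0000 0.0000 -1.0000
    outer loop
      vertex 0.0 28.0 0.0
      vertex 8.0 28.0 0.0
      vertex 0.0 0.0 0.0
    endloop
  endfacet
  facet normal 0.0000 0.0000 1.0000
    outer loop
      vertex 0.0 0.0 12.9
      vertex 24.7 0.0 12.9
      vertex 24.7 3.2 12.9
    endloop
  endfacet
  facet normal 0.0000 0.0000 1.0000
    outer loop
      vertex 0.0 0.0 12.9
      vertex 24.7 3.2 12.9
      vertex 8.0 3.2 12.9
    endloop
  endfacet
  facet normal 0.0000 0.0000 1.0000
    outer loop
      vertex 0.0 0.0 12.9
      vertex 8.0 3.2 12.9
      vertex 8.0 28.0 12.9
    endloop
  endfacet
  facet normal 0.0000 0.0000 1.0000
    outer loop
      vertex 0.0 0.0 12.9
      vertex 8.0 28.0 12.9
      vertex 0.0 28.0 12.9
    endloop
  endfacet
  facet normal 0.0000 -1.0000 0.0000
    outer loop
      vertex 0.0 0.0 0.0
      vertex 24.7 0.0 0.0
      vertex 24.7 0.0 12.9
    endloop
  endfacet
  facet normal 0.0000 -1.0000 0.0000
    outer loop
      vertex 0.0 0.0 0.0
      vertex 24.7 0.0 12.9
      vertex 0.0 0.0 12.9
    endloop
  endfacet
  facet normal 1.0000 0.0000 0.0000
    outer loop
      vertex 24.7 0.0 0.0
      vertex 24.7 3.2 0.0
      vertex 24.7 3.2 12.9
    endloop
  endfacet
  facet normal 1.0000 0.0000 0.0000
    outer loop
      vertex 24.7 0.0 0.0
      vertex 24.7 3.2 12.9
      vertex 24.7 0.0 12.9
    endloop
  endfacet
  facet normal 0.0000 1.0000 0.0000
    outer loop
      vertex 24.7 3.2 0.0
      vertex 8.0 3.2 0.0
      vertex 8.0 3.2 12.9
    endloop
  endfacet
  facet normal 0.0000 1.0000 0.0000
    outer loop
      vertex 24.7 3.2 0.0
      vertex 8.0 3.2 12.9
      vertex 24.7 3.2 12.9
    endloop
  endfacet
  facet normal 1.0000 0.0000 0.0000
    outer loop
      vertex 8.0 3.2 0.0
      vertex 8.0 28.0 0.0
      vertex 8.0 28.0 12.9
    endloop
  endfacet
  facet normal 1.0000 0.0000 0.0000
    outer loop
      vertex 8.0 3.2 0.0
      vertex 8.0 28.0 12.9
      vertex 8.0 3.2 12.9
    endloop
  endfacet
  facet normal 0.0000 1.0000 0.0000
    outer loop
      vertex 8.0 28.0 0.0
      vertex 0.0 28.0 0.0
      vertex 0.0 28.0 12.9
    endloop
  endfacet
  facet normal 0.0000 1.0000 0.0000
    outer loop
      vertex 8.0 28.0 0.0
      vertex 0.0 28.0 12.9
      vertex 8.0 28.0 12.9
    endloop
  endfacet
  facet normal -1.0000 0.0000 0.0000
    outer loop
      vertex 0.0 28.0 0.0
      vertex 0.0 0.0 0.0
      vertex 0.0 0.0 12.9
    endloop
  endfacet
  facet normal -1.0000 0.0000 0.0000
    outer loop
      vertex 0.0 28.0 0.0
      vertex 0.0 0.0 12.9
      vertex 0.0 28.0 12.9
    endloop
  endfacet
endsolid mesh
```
; perimeter-only toolpath
G21 ; units = mm
G90 ; absolute positioning
G28 ; home
; layer 1
G0 Z2.6
G0 X0.0 Y0.0
G1 X24.7 Y0.0
G1 X24.7 Y3.2
G1 X8.0 Y3.2
G1 X8.0 Y28.0
G1 X0.0 Y28.0
G1 X0.0 Y0.0
; layer 2
G0 Z5.2
G0 X0.0 Y0.0
G1 X24.7 Y0.0
G1 X24.7 Y3.2
G1 X8.0 Y3.2
G1 X8.0 Y28.0
G1 X0.0 Y28.0
G1 X0.0 Y0.0
; layer 3
G0 Z7.7
G0 X0.0 Y0.0
G1 X24.7 Y0.0
G1 X24.7 Y3.2
G1 X8.0 Y3.2
G1 X8.0 Y28.0
G1 X0.0 Y28.0
G1 X0.0 Y0.0
; layer 4
G0 Z10.3
G0 X0.0 Y0.0
G1 X24.7 Y0.0
G1 X24.7 Y3.2
G1 X8.0 Y3.2
G1 X8.0 Y28.0
G1 X0.0 Y28.0
G1 X0.0 Y0.0
; layer 5
G0 Z12.9
G0 X0.0 Y0.0
G1 X24.7 Y0.0
G1 X24.7 Y3.2
G1 X8.0 Y3.2
G1 X8.0 Y28.0
G1 X0.0 Y28.0
G1 X0.0 Y0.0
M2 ; end

The solid is an L-shaped prism: outer 24.7 × 28 mm, arm thicknesses ≈ 3.2 mm (horizontal) and 8 mm (vertical), extruded 12.9 mm in z. Slicing at Δz = 2.6 mm — 5 equal slices spanning the solid's height, so layer i sits at z = i·h/5 — gives 5 non-empty perimeters. Each is a 6-segment closed polygon; G0 lifts to the layer z and rapids to the start vertex, then G1 traces the edges.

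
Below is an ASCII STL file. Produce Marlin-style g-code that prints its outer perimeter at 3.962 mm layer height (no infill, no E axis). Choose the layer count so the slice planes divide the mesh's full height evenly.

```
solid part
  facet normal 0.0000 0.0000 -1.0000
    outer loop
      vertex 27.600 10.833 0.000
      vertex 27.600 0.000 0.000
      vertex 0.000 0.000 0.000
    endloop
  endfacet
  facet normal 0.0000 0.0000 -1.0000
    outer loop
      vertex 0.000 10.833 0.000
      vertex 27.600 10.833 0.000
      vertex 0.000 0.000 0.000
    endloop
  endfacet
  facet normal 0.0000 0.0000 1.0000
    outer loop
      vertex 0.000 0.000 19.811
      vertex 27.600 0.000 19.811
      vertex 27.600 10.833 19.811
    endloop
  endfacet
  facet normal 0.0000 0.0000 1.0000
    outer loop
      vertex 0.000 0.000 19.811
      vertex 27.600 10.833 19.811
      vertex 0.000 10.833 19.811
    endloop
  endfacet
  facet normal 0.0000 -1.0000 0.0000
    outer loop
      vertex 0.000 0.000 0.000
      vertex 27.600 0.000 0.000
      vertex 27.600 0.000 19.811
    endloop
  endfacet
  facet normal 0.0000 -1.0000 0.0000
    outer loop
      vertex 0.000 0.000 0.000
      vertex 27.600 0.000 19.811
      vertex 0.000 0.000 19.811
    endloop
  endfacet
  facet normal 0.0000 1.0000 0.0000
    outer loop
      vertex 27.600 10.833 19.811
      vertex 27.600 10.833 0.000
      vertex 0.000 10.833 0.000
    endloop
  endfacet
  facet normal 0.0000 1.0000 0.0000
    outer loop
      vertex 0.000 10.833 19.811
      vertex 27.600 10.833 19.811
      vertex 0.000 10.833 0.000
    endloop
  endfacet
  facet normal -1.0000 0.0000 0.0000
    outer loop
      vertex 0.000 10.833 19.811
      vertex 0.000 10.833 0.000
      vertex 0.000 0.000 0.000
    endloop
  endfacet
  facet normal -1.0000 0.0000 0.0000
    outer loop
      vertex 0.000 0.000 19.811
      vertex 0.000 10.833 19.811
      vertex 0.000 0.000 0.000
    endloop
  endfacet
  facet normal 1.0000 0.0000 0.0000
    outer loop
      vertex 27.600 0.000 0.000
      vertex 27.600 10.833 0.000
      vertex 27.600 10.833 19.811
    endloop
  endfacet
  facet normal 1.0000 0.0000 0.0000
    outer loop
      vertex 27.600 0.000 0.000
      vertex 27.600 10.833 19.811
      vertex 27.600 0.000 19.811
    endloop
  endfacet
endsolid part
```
; perimeter-only toolpath
G21 ; units = mm
G90 ; absolute positioning
G28 ; home
; layer 1
G0 Z3.962
G0 X0.000 Y0.000
G1 X27.600 Y0.000
G1 X27.600 Y10.833
G1 X0.000 Y10.833
G1 X0.000 Y0.000
; layer 2
G0 Z7.924
G0 X0.000 Y0.000
G1 X27.600 Y0.000
G1 X27.600 Y10.833
G1 X0.000 Y10.833
G1 X0.000 Y0.000
; layer 3
G0 Z11.887
G0 X0.000 Y0.000
G1 X27.600 Y0.000
G1 X27.600 Y10.833
G1 X0.000 Y10.833
G1 X0.000 Y0.000
; layer 4
G0 Z15.849
G0 X0.000 Y0.000
G1 X27.600 Y0.000
G1 X27.600 Y10.833
G1 X0.000 Y10.833
G1 X0.000 Y0.000
; layer 5
G0 Z19.811
G0 X0.000 Y0.000
G1 X27.600 Y0.000
G1 X27.600 Y10.833
G1 X0.000 Y10.833
G1 X0.000 Y0.000
M2 ; end

The solid is a rectangular box, roughly 27.6 × 10.8 mm footprint and 19.8 mm tall. Slicing at Δz = 3.962 mm — 5 equal slices spanning the solid's height, so layer i sits at z = i·h/5 — gives 5 non-empty perimeters. Each is a 4-segment closed polygon; G0 lifts to the layer z and rapids to the start vertex, then G1 traces the edges.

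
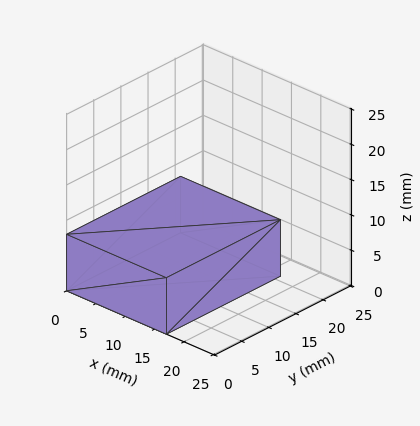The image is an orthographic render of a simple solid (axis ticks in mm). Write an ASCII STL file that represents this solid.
Reading the render: the shape is a rectangular box, roughly 17 × 21 mm footprint and 8 mm tall (dimensions read to the nearest mm from the axis ticks). For the STL, each face is triangulated and given an outward normal.

solid part
  facet normal 0.0000 0.0000 -1.0000
    outer loop
      vertex 17.000 21.000 0.000
      vertex 17.000 0.000 0.000
      vertex 0.000 0.000 0.000
    endloop
  endfacet
  facet normal 0.0000 0.0000 -1.0000
    outer loop
      vertex 0.000 21.000 0.000
      vertex 17.000 21.000 0.000
      vertex 0.000 0.000 0.000
    endloop
  endfacet
  facet normal 0.0000 0.0000 1.0000
    outer loop
      vertex 0.000 0.000 8.000
      vertex 17.000 0.000 8.000
      vertex 17.000 21.000 8.000
    endloop
  endfacet
  facet normal 0.0000 0.0000 1.0000
    outer loop
      vertex 0.000 0.000 8.000
      vertex 17.000 21.000 8.000
      vertex 0.000 21.000 8.000
    endloop
  endfacet
  facet normal 0.0000 -1.0000 0.0000
    outer loop
      vertex 0.000 0.000 0.000
      vertex 17.000 0.000 0.000
      vertex 17.000 0.000 8.000
    endloop
  endfacet
  facet normal 0.0000 -1.0000 0.0000
    outer loop
      vertex 0.000 0.000 0.000
      vertex 17.000 0.000 8.000
      vertex 0.000 0.000 8.000
    endloop
  endfacet
  facet normal 0.0000 1.0000 0.0000
    outer loop
      vertex 17.000 21.000 8.000
      vertex 17.000 21.000 0.000
      vertex 0.000 21.000 0.000
    endloop
  endfacet
  facet normal 0.0000 1.0000 0.0000
    outer loop
      vertex 0.000 21.000 8.000
      vertex 17.000 21.000 8.000
      vertex 0.000 21.000 0.000
    endloop
  endfacet
  facet normal -1.0000 0.0000 0.0000
    outer loop
      vertex 0.000 21.000 8.000
      vertex 0.000 21.000 0.000
      vertex 0.000 0.000 0.000
    endloop
  endfacet
  facet normal -1.0000 0.0000 0.0000
    outer loop
      vertex 0.000 0.000 8.000
      vertex 0.000 21.000 8.000
      vertex 0.000 0.000 0.000
    endloop
  endfacet
  facet normal 1.0000 0.0000 0.0000
    outer loop
      vertex 17.000 0.000 0.000
      vertex 17.000 21.000 0.000
      vertex 17.000 21.000 8.000
    endloop
  endfacet
  facet normal 1.0000 0.0000 0.0000
    outer loop
      vertex 17.000 0.000 0.000
      vertex 17.000 21.000 8.000
      vertex 17.000 0.000 8.000
    endloop
  endfacet
endsolid part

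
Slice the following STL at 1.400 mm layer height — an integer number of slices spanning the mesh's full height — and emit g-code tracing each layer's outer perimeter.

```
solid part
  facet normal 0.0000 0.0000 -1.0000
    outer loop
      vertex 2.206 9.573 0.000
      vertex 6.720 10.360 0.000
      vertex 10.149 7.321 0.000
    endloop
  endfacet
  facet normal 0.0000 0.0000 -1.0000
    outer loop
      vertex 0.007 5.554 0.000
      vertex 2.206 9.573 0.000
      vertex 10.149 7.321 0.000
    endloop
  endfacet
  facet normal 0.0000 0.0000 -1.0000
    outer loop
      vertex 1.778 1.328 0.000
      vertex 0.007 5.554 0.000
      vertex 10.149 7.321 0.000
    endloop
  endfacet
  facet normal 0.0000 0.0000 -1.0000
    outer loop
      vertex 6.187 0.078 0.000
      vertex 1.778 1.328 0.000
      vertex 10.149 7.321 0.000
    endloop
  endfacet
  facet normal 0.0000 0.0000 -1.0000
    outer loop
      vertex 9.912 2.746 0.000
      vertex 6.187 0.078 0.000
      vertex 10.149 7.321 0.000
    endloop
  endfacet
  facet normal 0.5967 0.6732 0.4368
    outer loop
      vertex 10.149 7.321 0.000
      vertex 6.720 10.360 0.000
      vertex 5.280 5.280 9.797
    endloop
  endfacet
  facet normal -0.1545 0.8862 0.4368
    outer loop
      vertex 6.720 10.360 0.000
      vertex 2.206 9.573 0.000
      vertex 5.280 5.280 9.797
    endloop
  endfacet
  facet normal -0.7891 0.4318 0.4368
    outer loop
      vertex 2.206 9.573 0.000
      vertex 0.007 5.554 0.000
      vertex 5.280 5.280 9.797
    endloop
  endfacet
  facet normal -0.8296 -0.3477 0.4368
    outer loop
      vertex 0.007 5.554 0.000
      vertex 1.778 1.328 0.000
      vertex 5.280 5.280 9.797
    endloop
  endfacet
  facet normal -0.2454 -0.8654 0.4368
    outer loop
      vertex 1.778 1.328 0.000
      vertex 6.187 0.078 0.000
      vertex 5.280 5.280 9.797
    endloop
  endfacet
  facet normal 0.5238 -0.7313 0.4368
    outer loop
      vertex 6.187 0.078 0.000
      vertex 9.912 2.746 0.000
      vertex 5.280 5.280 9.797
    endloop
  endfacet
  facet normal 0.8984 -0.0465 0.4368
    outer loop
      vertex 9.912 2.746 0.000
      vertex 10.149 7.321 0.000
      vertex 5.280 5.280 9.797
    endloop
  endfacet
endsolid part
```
; perimeter-only toolpath
G21 ; units = mm
G90 ; absolute positioning
G28 ; home
; layer 1
G0 Z1.400
G0 X9.453 Y7.029
G1 X6.514 Y9.634
G1 X2.645 Y8.960
G1 X0.760 Y5.515
G1 X2.278 Y1.893
G1 X6.057 Y0.821
G1 X9.250 Y3.108
G1 X9.453 Y7.029
; layer 2
G0 Z2.799
G0 X8.758 Y6.738
G1 X6.309 Y8.909
G1 X3.084 Y8.346
G1 X1.514 Y5.476
G1 X2.779 Y2.457
G1 X5.928 Y1.564
G1 X8.589 Y3.470
G1 X8.758 Y6.738
; layer 3
G0 Z4.199
G0 X8.062 Y6.446
G1 X6.103 Y8.183
G1 X3.523 Y7.733
G1 X2.267 Y5.437
G1 X3.279 Y3.022
G1 X5.798 Y2.307
G1 X7.927 Y3.832
G1 X8.062 Y6.446
; layer 4
G0 Z5.598
G0 X7.367 Y6.155
G1 X5.897 Y7.457
G1 X3.963 Y7.120
G1 X3.020 Y5.397
G1 X3.779 Y3.586
G1 X5.669 Y3.051
G1 X7.265 Y4.194
G1 X7.367 Y6.155
; layer 5
G0 Z6.998
G0 X6.671 Y5.863
G1 X5.691 Y6.731
G1 X4.402 Y6.507
G1 X3.773 Y5.358
G1 X4.279 Y4.151
G1 X5.539 Y3.794
G1 X6.603 Y4.556
G1 X6.671 Y5.863
; layer 6
G0 Z8.397
G0 X5.976 Y5.572
G1 X5.486 Y6.006
G1 X4.841 Y5.893
G1 X4.527 Y5.319
G1 X4.780 Y4.715
G1 X5.410 Y4.537
G1 X5.942 Y4.918
G1 X5.976 Y5.572
M2 ; end

The solid is a regular 7-sided pyramid, base circumscribed radius ≈ 5.28 mm, apex at z ≈ 9.8 mm. Slicing at Δz = 1.400 mm — 7 equal slices spanning the solid's height, so layer i sits at z = i·h/7 — gives 6 non-empty perimeters. Each is a 7-segment closed polygon; G0 lifts to the layer z and rapids to the start vertex, then G1 traces the edges. The cross-section shrinks linearly with z (the slice at the apex is degenerate and omitted).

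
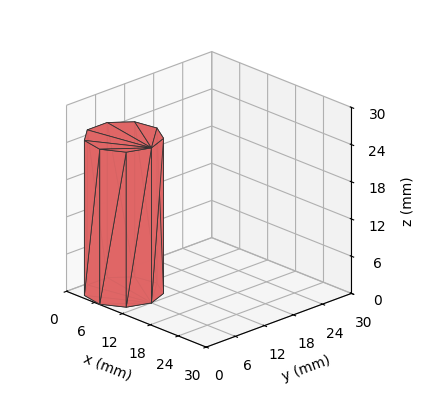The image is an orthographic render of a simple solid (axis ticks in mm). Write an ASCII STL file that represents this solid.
Reading the render: the shape is a regular 9-sided prism (a cylinder approximated with 9 flat sides), circumscribed radius ≈ 6 mm, height ≈ 25 mm (dimensions read to the nearest mm from the axis ticks). For the STL, each face is triangulated and given an outward normal.

solid part
  facet normal 0.0000 0.0000 -1.0000
    outer loop
      vertex 7.042 11.909 0.000
      vertex 10.596 9.857 0.000
      vertex 12.000 6.000 0.000
    endloop
  endfacet
  facet normal 0.0000 0.0000 -1.0000
    outer loop
      vertex 3.000 11.196 0.000
      vertex 7.042 11.909 0.000
      vertex 12.000 6.000 0.000
    endloop
  endfacet
  facet normal 0.0000 0.0000 -1.0000
    outer loop
      vertex 0.362 8.052 0.000
      vertex 3.000 11.196 0.000
      vertex 12.000 6.000 0.000
    endloop
  endfacet
  facet normal 0.0000 0.0000 -1.0000
    outer loop
      vertex 0.362 3.948 0.000
      vertex 0.362 8.052 0.000
      vertex 12.000 6.000 0.000
    endloop
  endfacet
  facet normal 0.0000 0.0000 -1.0000
    outer loop
      vertex 3.000 0.804 0.000
      vertex 0.362 3.948 0.000
      vertex 12.000 6.000 0.000
    endloop
  endfacet
  facet normal 0.0000 0.0000 -1.0000
    outer loop
      vertex 7.042 0.091 0.000
      vertex 3.000 0.804 0.000
      vertex 12.000 6.000 0.000
    endloop
  endfacet
  facet normal 0.0000 0.0000 -1.0000
    outer loop
      vertex 10.596 2.143 0.000
      vertex 7.042 0.091 0.000
      vertex 12.000 6.000 0.000
    endloop
  endfacet
  facet normal 0.0000 0.0000 1.0000
    outer loop
      vertex 12.000 6.000 25.000
      vertex 10.596 9.857 25.000
      vertex 7.042 11.909 25.000
    endloop
  endfacet
  facet normal 0.0000 0.0000 1.0000
    outer loop
      vertex 12.000 6.000 25.000
      vertex 7.042 11.909 25.000
      vertex 3.000 11.196 25.000
    endloop
  endfacet
  facet normal 0.0000 0.0000 1.0000
    outer loop
      vertex 12.000 6.000 25.000
      vertex 3.000 11.196 25.000
      vertex 0.362 8.052 25.000
    endloop
  endfacet
  facet normal 0.0000 0.0000 1.0000
    outer loop
      vertex 12.000 6.000 25.000
      vertex 0.362 8.052 25.000
      vertex 0.362 3.948 25.000
    endloop
  endfacet
  facet normal 0.0000 0.0000 1.0000
    outer loop
      vertex 12.000 6.000 25.000
      vertex 0.362 3.948 25.000
      vertex 3.000 0.804 25.000
    endloop
  endfacet
  facet normal 0.0000 0.0000 1.0000
    outer loop
      vertex 12.000 6.000 25.000
      vertex 3.000 0.804 25.000
      vertex 7.042 0.091 25.000
    endloop
  endfacet
  facet normal 0.0000 0.0000 1.0000
    outer loop
      vertex 12.000 6.000 25.000
      vertex 7.042 0.091 25.000
      vertex 10.596 2.143 25.000
    endloop
  endfacet
  facet normal 0.9397 0.3421 0.0000
    outer loop
      vertex 12.000 6.000 0.000
      vertex 10.596 9.857 0.000
      vertex 10.596 9.857 25.000
    endloop
  endfacet
  facet normal 0.9397 0.3421 0.0000
    outer loop
      vertex 12.000 6.000 0.000
      vertex 10.596 9.857 25.000
      vertex 12.000 6.000 25.000
    endloop
  endfacet
  facet normal 0.5000 0.8660 0.0000
    outer loop
      vertex 10.596 9.857 0.000
      vertex 7.042 11.909 0.000
      vertex 7.042 11.909 25.000
    endloop
  endfacet
  facet normal 0.5000 0.8660 0.0000
    outer loop
      vertex 10.596 9.857 0.000
      vertex 7.042 11.909 25.000
      vertex 10.596 9.857 25.000
    endloop
  endfacet
  facet normal -0.1737 0.9848 0.0000
    outer loop
      vertex 7.042 11.909 0.000
      vertex 3.000 11.196 0.000
      vertex 3.000 11.196 25.000
    endloop
  endfacet
  facet normal -0.1737 0.9848 0.0000
    outer loop
      vertex 7.042 11.909 0.000
      vertex 3.000 11.196 25.000
      vertex 7.042 11.909 25.000
    endloop
  endfacet
  facet normal -0.7661 0.6428 0.0000
    outer loop
      vertex 3.000 11.196 0.000
      vertex 0.362 8.052 0.000
      vertex 0.362 8.052 25.000
    endloop
  endfacet
  facet normal -0.7661 0.6428 0.0000
    outer loop
      vertex 3.000 11.196 0.000
      vertex 0.362 8.052 25.000
      vertex 3.000 11.196 25.000
    endloop
  endfacet
  facet normal -1.0000 0.0000 0.0000
    outer loop
      vertex 0.362 8.052 0.000
      vertex 0.362 3.948 0.000
      vertex 0.362 3.948 25.000
    endloop
  endfacet
  facet normal -1.0000 0.0000 0.0000
    outer loop
      vertex 0.362 8.052 0.000
      vertex 0.362 3.948 25.000
      vertex 0.362 8.052 25.000
    endloop
  endfacet
  facet normal -0.7661 -0.6428 0.0000
    outer loop
      vertex 0.362 3.948 0.000
      vertex 3.000 0.804 0.000
      vertex 3.000 0.804 25.000
    endloop
  endfacet
  facet normal -0.7661 -0.6428 0.0000
    outer loop
      vertex 0.362 3.948 0.000
      vertex 3.000 0.804 25.000
      vertex 0.362 3.948 25.000
    endloop
  endfacet
  facet normal -0.1737 -0.9848 0.0000
    outer loop
      vertex 3.000 0.804 0.000
      vertex 7.042 0.091 0.000
      vertex 7.042 0.091 25.000
    endloop
  endfacet
  facet normal -0.1737 -0.9848 0.0000
    outer loop
      vertex 3.000 0.804 0.000
      vertex 7.042 0.091 25.000
      vertex 3.000 0.804 25.000
    endloop
  endfacet
  facet normal 0.5000 -0.8660 0.0000
    outer loop
      vertex 7.042 0.091 0.000
      vertex 10.596 2.143 0.000
      vertex 10.596 2.143 25.000
    endloop
  endfacet
  facet normal 0.5000 -0.8660 0.0000
    outer loop
      vertex 7.042 0.091 0.000
      vertex 10.596 2.143 25.000
      vertex 7.042 0.091 25.000
    endloop
  endfacet
  facet normal 0.9397 -0.3421 0.0000
    outer loop
      vertex 10.596 2.143 0.000
      vertex 12.000 6.000 0.000
      vertex 12.000 6.000 25.000
    endloop
  endfacet
  facet normal 0.9397 -0.3421 0.0000
    outer loop
      vertex 10.596 2.143 0.000
      vertex 12.000 6.000 25.000
      vertex 10.596 2.143 25.000
    endloop
  endfacet
endsolid part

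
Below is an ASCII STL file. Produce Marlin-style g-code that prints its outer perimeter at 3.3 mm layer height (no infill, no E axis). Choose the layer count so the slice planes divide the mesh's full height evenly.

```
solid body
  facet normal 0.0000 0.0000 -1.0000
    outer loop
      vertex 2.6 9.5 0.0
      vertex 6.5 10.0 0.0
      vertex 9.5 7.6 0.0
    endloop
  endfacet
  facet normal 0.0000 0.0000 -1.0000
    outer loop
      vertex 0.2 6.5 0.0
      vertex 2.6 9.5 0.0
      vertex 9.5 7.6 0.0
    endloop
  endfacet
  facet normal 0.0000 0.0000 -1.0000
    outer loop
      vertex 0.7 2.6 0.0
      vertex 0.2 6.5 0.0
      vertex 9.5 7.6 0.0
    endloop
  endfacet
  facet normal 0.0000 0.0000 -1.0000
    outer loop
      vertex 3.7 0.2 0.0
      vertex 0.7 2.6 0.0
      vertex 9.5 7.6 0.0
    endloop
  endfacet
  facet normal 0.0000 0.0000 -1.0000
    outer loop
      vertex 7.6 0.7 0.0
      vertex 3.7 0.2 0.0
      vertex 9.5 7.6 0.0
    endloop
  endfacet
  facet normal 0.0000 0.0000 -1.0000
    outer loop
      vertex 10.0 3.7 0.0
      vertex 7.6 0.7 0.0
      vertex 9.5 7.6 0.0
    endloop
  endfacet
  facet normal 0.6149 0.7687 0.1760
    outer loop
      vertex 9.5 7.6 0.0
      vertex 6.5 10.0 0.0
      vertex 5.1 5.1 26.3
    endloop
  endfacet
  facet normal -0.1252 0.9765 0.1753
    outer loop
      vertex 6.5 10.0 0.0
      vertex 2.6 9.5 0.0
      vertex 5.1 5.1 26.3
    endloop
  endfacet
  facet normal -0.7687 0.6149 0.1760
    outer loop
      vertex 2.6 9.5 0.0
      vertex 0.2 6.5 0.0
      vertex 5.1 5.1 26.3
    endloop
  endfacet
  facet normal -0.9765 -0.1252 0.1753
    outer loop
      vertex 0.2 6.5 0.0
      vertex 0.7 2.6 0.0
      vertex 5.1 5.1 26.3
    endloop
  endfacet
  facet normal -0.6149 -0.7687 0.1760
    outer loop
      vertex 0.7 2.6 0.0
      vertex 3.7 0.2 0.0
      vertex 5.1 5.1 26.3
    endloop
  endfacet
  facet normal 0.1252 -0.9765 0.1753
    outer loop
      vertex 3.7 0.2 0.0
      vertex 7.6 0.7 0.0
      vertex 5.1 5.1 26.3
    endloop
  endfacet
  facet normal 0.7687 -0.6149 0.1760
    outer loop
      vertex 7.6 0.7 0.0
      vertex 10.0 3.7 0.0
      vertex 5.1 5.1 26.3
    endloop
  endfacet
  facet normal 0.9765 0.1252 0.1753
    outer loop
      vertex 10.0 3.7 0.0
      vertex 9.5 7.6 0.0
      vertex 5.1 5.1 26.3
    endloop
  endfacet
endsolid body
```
; perimeter-only toolpath
G21 ; units = mm
G90 ; absolute positioning
G28 ; home
; layer 1
G0 Z3.3
G0 X8.9 Y7.3
G1 X6.3 Y9.4
G1 X2.9 Y8.9
G1 X0.8 Y6.3
G1 X1.2 Y2.9
G1 X3.9 Y0.8
G1 X7.3 Y1.2
G1 X9.4 Y3.9
G1 X8.9 Y7.3
; layer 2
G0 Z6.6
G0 X8.4 Y7.0
G1 X6.2 Y8.8
G1 X3.2 Y8.4
G1 X1.4 Y6.2
G1 X1.8 Y3.2
G1 X4.1 Y1.4
G1 X7.0 Y1.8
G1 X8.8 Y4.1
G1 X8.4 Y7.0
; layer 3
G0 Z9.9
G0 X7.8 Y6.7
G1 X6.0 Y8.2
G1 X3.5 Y7.8
G1 X2.0 Y6.0
G1 X2.3 Y3.5
G1 X4.2 Y2.0
G1 X6.7 Y2.3
G1 X8.2 Y4.2
G1 X7.8 Y6.7
; layer 4
G0 Z13.2
G0 X7.3 Y6.3
G1 X5.8 Y7.5
G1 X3.8 Y7.3
G1 X2.6 Y5.8
G1 X2.9 Y3.8
G1 X4.4 Y2.6
G1 X6.3 Y2.9
G1 X7.5 Y4.4
G1 X7.3 Y6.3
; layer 5
G0 Z16.4
G0 X6.8 Y6.0
G1 X5.6 Y6.9
G1 X4.2 Y6.8
G1 X3.3 Y5.6
G1 X3.5 Y4.2
G1 X4.6 Y3.3
G1 X6.0 Y3.5
G1 X6.9 Y4.6
G1 X6.8 Y6.0
; layer 6
G0 Z19.7
G0 X6.2 Y5.7
G1 X5.4 Y6.3
G1 X4.5 Y6.2
G1 X3.9 Y5.4
G1 X4.0 Y4.5
G1 X4.8 Y3.9
G1 X5.7 Y4.0
G1 X6.3 Y4.8
G1 X6.2 Y5.7
; layer 7
G0 Z23.0
G0 X5.6 Y5.4
G1 X5.3 Y5.7
G1 X4.8 Y5.6
G1 X4.5 Y5.3
G1 X4.5 Y4.8
G1 X4.9 Y4.5
G1 X5.4 Y4.5
G1 X5.7 Y4.9
G1 X5.6 Y5.4
M2 ; end

The solid is a regular 8-sided pyramid, base circumscribed radius ≈ 5.1 mm, apex at z ≈ 26.3 mm. Slicing at Δz = 3.3 mm — 8 equal slices spanning the solid's height, so layer i sits at z = i·h/8 — gives 7 non-empty perimeters. Each is a 8-segment closed polygon; G0 lifts to the layer z and rapids to the start vertex, then G1 traces the edges. The cross-section shrinks linearly with z (the slice at the apex is degenerate and omitted).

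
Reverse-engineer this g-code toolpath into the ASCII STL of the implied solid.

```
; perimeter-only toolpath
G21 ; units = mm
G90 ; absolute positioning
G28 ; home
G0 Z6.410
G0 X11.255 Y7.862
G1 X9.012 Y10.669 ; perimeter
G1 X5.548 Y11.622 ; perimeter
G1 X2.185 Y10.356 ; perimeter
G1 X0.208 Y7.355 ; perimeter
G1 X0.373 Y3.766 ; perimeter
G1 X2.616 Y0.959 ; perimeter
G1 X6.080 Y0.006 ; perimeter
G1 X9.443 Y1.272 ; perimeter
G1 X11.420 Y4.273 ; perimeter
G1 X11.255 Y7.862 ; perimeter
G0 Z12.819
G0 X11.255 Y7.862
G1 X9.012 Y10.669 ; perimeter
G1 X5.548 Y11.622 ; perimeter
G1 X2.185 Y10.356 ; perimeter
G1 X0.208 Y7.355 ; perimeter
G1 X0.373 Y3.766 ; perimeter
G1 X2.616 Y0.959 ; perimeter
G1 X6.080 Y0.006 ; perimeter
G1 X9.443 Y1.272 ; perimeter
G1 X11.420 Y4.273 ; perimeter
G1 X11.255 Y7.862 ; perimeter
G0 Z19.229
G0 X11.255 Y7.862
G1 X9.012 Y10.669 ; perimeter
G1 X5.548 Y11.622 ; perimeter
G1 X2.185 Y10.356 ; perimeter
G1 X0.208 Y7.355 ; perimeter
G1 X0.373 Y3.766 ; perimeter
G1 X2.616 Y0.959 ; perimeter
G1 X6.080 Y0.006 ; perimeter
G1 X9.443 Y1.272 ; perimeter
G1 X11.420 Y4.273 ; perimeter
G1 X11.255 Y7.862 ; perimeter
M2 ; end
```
solid part
  facet normal 0.0000 0.0000 -1.0000
    outer loop
      vertex 5.548 11.622 0.000
      vertex 9.012 10.669 0.000
      vertex 11.255 7.862 0.000
    endloop
  endfacet
  facet normal 0.0000 0.0000 -1.0000
    outer loop
      vertex 2.185 10.356 0.000
      vertex 5.548 11.622 0.000
      vertex 11.255 7.862 0.000
    endloop
  endfacet
  facet normal 0.0000 0.0000 -1.0000
    outer loop
      vertex 0.208 7.355 0.000
      vertex 2.185 10.356 0.000
      vertex 11.255 7.862 0.000
    endloop
  endfacet
  facet normal 0.0000 0.0000 -1.0000
    outer loop
      vertex 0.373 3.766 0.000
      vertex 0.208 7.355 0.000
      vertex 11.255 7.862 0.000
    endloop
  endfacet
  facet normal 0.0000 0.0000 -1.0000
    outer loop
      vertex 2.616 0.959 0.000
      vertex 0.373 3.766 0.000
      vertex 11.255 7.862 0.000
    endloop
  endfacet
  facet normal 0.0000 0.0000 -1.0000
    outer loop
      vertex 6.080 0.006 0.000
      vertex 2.616 0.959 0.000
      vertex 11.255 7.862 0.000
    endloop
  endfacet
  facet normal 0.0000 0.0000 -1.0000
    outer loop
      vertex 9.443 1.272 0.000
      vertex 6.080 0.006 0.000
      vertex 11.255 7.862 0.000
    endloop
  endfacet
  facet normal 0.0000 0.0000 -1.0000
    outer loop
      vertex 11.420 4.273 0.000
      vertex 9.443 1.272 0.000
      vertex 11.255 7.862 0.000
    endloop
  endfacet
  facet normal 0.0000 0.0000 1.0000
    outer loop
      vertex 11.255 7.862 19.229
      vertex 9.012 10.669 19.229
      vertex 5.548 11.622 19.229
    endloop
  endfacet
  facet normal 0.0000 0.0000 1.0000
    outer loop
      vertex 11.255 7.862 19.229
      vertex 5.548 11.622 19.229
      vertex 2.185 10.356 19.229
    endloop
  endfacet
  facet normal 0.0000 0.0000 1.0000
    outer loop
      vertex 11.255 7.862 19.229
      vertex 2.185 10.356 19.229
      vertex 0.208 7.355 19.229
    endloop
  endfacet
  facet normal 0.0000 0.0000 1.0000
    outer loop
      vertex 11.255 7.862 19.229
      vertex 0.208 7.355 19.229
      vertex 0.373 3.766 19.229
    endloop
  endfacet
  facet normal 0.0000 0.0000 1.0000
    outer loop
      vertex 11.255 7.862 19.229
      vertex 0.373 3.766 19.229
      vertex 2.616 0.959 19.229
    endloop
  endfacet
  facet normal 0.0000 0.0000 1.0000
    outer loop
      vertex 11.255 7.862 19.229
      vertex 2.616 0.959 19.229
      vertex 6.080 0.006 19.229
    endloop
  endfacet
  facet normal 0.0000 0.0000 1.0000
    outer loop
      vertex 11.255 7.862 19.229
      vertex 6.080 0.006 19.229
      vertex 9.443 1.272 19.229
    endloop
  endfacet
  facet normal 0.0000 0.0000 1.0000
    outer loop
      vertex 11.255 7.862 19.229
      vertex 9.443 1.272 19.229
      vertex 11.420 4.273 19.229
    endloop
  endfacet
  facet normal 0.7812 0.6243 0.0000
    outer loop
      vertex 11.255 7.862 0.000
      vertex 9.012 10.669 0.000
      vertex 9.012 10.669 19.229
    endloop
  endfacet
  facet normal 0.7812 0.6243 0.0000
    outer loop
      vertex 11.255 7.862 0.000
      vertex 9.012 10.669 19.229
      vertex 11.255 7.862 19.229
    endloop
  endfacet
  facet normal 0.2653 0.9642 0.0000
    outer loop
      vertex 9.012 10.669 0.000
      vertex 5.548 11.622 0.000
      vertex 5.548 11.622 19.229
    endloop
  endfacet
  facet normal 0.2653 0.9642 0.0000
    outer loop
      vertex 9.012 10.669 0.000
      vertex 5.548 11.622 19.229
      vertex 9.012 10.669 19.229
    endloop
  endfacet
  facet normal -0.3523 0.9359 0.0000
    outer loop
      vertex 5.548 11.622 0.000
      vertex 2.185 10.356 0.000
      vertex 2.185 10.356 19.229
    endloop
  endfacet
  facet normal -0.3523 0.9359 0.0000
    outer loop
      vertex 5.548 11.622 0.000
      vertex 2.185 10.356 19.229
      vertex 5.548 11.622 19.229
    endloop
  endfacet
  facet normal -0.8351 0.5501 0.0000
    outer loop
      vertex 2.185 10.356 0.000
      vertex 0.208 7.355 0.000
      vertex 0.208 7.355 19.229
    endloop
  endfacet
  facet normal -0.8351 0.5501 0.0000
    outer loop
      vertex 2.185 10.356 0.000
      vertex 0.208 7.355 19.229
      vertex 2.185 10.356 19.229
    endloop
  endfacet
  facet normal -0.9989 -0.0459 0.0000
    outer loop
      vertex 0.208 7.355 0.000
      vertex 0.373 3.766 0.000
      vertex 0.373 3.766 19.229
    endloop
  endfacet
  facet normal -0.9989 -0.0459 0.0000
    outer loop
      vertex 0.208 7.355 0.000
      vertex 0.373 3.766 19.229
      vertex 0.208 7.355 19.229
    endloop
  endfacet
  facet normal -0.7812 -0.6243 0.0000
    outer loop
      vertex 0.373 3.766 0.000
      vertex 2.616 0.959 0.000
      vertex 2.616 0.959 19.229
    endloop
  endfacet
  facet normal -0.7812 -0.6243 0.0000
    outer loop
      vertex 0.373 3.766 0.000
      vertex 2.616 0.959 19.229
      vertex 0.373 3.766 19.229
    endloop
  endfacet
  facet normal -0.2653 -0.9642 0.0000
    outer loop
      vertex 2.616 0.959 0.000
      vertex 6.080 0.006 0.000
      vertex 6.080 0.006 19.229
    endloop
  endfacet
  facet normal -0.2653 -0.9642 0.0000
    outer loop
      vertex 2.616 0.959 0.000
      vertex 6.080 0.006 19.229
      vertex 2.616 0.959 19.229
    endloop
  endfacet
  facet normal 0.3523 -0.9359 0.0000
    outer loop
      vertex 6.080 0.006 0.000
      vertex 9.443 1.272 0.000
      vertex 9.443 1.272 19.229
    endloop
  endfacet
  facet normal 0.3523 -0.9359 0.0000
    outer loop
      vertex 6.080 0.006 0.000
      vertex 9.443 1.272 19.229
      vertex 6.080 0.006 19.229
    endloop
  endfacet
  facet normal 0.8351 -0.5501 0.0000
    outer loop
      vertex 9.443 1.272 0.000
      vertex 11.420 4.273 0.000
      vertex 11.420 4.273 19.229
    endloop
  endfacet
  facet normal 0.8351 -0.5501 0.0000
    outer loop
      vertex 9.443 1.272 0.000
      vertex 11.420 4.273 19.229
      vertex 9.443 1.272 19.229
    endloop
  endfacet
  facet normal 0.9989 0.0459 0.0000
    outer loop
      vertex 11.420 4.273 0.000
      vertex 11.255 7.862 0.000
      vertex 11.255 7.862 19.229
    endloop
  endfacet
  facet normal 0.9989 0.0459 0.0000
    outer loop
      vertex 11.420 4.273 0.000
      vertex 11.255 7.862 19.229
      vertex 11.420 4.273 19.229
    endloop
  endfacet
endsolid part

The G0 Z moves step by Δz≈6.410 mm. Every layer's G1 loop is the same polygon, so the solid is a straight extrusion of it from z=0 to z≈19.2. Closing with flat bottom and top caps and triangulating gives 36 facets — a regular 10-sided prism (a cylinder approximated with 10 flat sides), circumscribed radius ≈ 5.81 mm, height ≈ 19.2 mm.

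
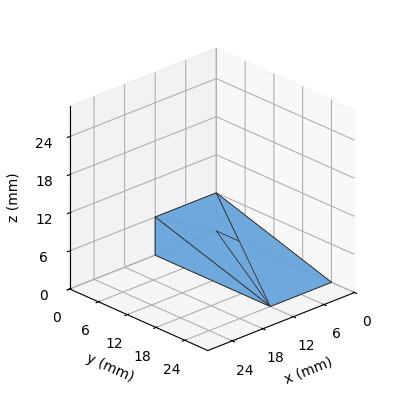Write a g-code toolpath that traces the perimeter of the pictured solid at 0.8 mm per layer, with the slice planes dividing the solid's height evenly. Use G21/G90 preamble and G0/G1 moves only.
Reading the render: the shape is a wedge (ramp): 12 × 24 mm base, rising to 6 mm along the y=0 edge and sloping linearly to z=0 at y=24 (dimensions read to the nearest mm from the axis ticks). For the g-code, the solid's height is divided into equal slices at the stated Δz and each level perimeter traced with G1 moves after a G0 lift.

; perimeter-only toolpath
G21 ; units = mm
G90 ; absolute positioning
G28 ; home
; layer 1
G0 Z0.8
G0 X0.0 Y0.0
G1 X12.0 Y0.0
G1 X12.0 Y21.0
G1 X0.0 Y21.0
G1 X0.0 Y0.0
; layer 2
G0 Z1.5
G0 X0.0 Y0.0
G1 X12.0 Y0.0
G1 X12.0 Y18.0
G1 X0.0 Y18.0
G1 X0.0 Y0.0
; layer 3
G0 Z2.2
G0 X0.0 Y0.0
G1 X12.0 Y0.0
G1 X12.0 Y15.0
G1 X0.0 Y15.0
G1 X0.0 Y0.0
; layer 4
G0 Z3.0
G0 X0.0 Y0.0
G1 X12.0 Y0.0
G1 X12.0 Y12.0
G1 X0.0 Y12.0
G1 X0.0 Y0.0
; layer 5
G0 Z3.8
G0 X0.0 Y0.0
G1 X12.0 Y0.0
G1 X12.0 Y9.0
G1 X0.0 Y9.0
G1 X0.0 Y0.0
; layer 6
G0 Z4.5
G0 X0.0 Y0.0
G1 X12.0 Y0.0
G1 X12.0 Y6.0
G1 X0.0 Y6.0
G1 X0.0 Y0.0
; layer 7
G0 Z5.2
G0 X0.0 Y0.0
G1 X12.0 Y0.0
G1 X12.0 Y3.0
G1 X0.0 Y3.0
G1 X0.0 Y0.0
M2 ; end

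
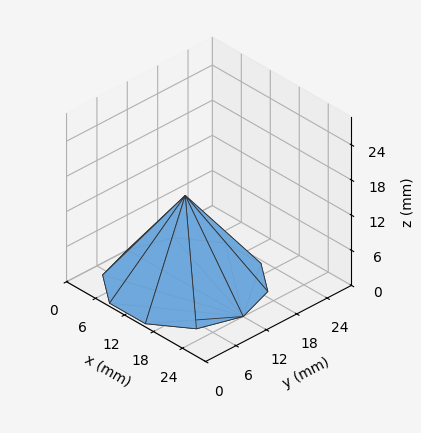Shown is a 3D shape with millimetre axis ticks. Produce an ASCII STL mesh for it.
Reading the render: the shape is a regular 10-sided pyramid, base circumscribed radius ≈ 12 mm, apex at z ≈ 15 mm (dimensions read to the nearest mm from the axis ticks). For the STL, each face is triangulated and given an outward normal.

solid part
  facet normal 0.0000 0.0000 -1.0000
    outer loop
      vertex 15.708 23.413 0.000
      vertex 21.708 19.053 0.000
      vertex 24.000 12.000 0.000
    endloop
  endfacet
  facet normal 0.0000 0.0000 -1.0000
    outer loop
      vertex 8.292 23.413 0.000
      vertex 15.708 23.413 0.000
      vertex 24.000 12.000 0.000
    endloop
  endfacet
  facet normal 0.0000 0.0000 -1.0000
    outer loop
      vertex 2.292 19.053 0.000
      vertex 8.292 23.413 0.000
      vertex 24.000 12.000 0.000
    endloop
  endfacet
  facet normal 0.0000 0.0000 -1.0000
    outer loop
      vertex 0.000 12.000 0.000
      vertex 2.292 19.053 0.000
      vertex 24.000 12.000 0.000
    endloop
  endfacet
  facet normal 0.0000 0.0000 -1.0000
    outer loop
      vertex 2.292 4.947 0.000
      vertex 0.000 12.000 0.000
      vertex 24.000 12.000 0.000
    endloop
  endfacet
  facet normal 0.0000 0.0000 -1.0000
    outer loop
      vertex 8.292 0.587 0.000
      vertex 2.292 4.947 0.000
      vertex 24.000 12.000 0.000
    endloop
  endfacet
  facet normal 0.0000 0.0000 -1.0000
    outer loop
      vertex 15.708 0.587 0.000
      vertex 8.292 0.587 0.000
      vertex 24.000 12.000 0.000
    endloop
  endfacet
  facet normal 0.0000 0.0000 -1.0000
    outer loop
      vertex 21.708 4.947 0.000
      vertex 15.708 0.587 0.000
      vertex 24.000 12.000 0.000
    endloop
  endfacet
  facet normal 0.7569 0.2460 0.6055
    outer loop
      vertex 24.000 12.000 0.000
      vertex 21.708 19.053 0.000
      vertex 12.000 12.000 15.000
    endloop
  endfacet
  facet normal 0.4678 0.6438 0.6055
    outer loop
      vertex 21.708 19.053 0.000
      vertex 15.708 23.413 0.000
      vertex 12.000 12.000 15.000
    endloop
  endfacet
  facet normal 0.0000 0.7958 0.6055
    outer loop
      vertex 15.708 23.413 0.000
      vertex 8.292 23.413 0.000
      vertex 12.000 12.000 15.000
    endloop
  endfacet
  facet normal -0.4678 0.6438 0.6055
    outer loop
      vertex 8.292 23.413 0.000
      vertex 2.292 19.053 0.000
      vertex 12.000 12.000 15.000
    endloop
  endfacet
  facet normal -0.7569 0.2460 0.6055
    outer loop
      vertex 2.292 19.053 0.000
      vertex 0.000 12.000 0.000
      vertex 12.000 12.000 15.000
    endloop
  endfacet
  facet normal -0.7569 -0.2460 0.6055
    outer loop
      vertex 0.000 12.000 0.000
      vertex 2.292 4.947 0.000
      vertex 12.000 12.000 15.000
    endloop
  endfacet
  facet normal -0.4678 -0.6438 0.6055
    outer loop
      vertex 2.292 4.947 0.000
      vertex 8.292 0.587 0.000
      vertex 12.000 12.000 15.000
    endloop
  endfacet
  facet normal 0.0000 -0.7958 0.6055
    outer loop
      vertex 8.292 0.587 0.000
      vertex 15.708 0.587 0.000
      vertex 12.000 12.000 15.000
    endloop
  endfacet
  facet normal 0.4678 -0.6438 0.6055
    outer loop
      vertex 15.708 0.587 0.000
      vertex 21.708 4.947 0.000
      vertex 12.000 12.000 15.000
    endloop
  endfacet
  facet normal 0.7569 -0.2460 0.6055
    outer loop
      vertex 21.708 4.947 0.000
      vertex 24.000 12.000 0.000
      vertex 12.000 12.000 15.000
    endloop
  endfacet
endsolid part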